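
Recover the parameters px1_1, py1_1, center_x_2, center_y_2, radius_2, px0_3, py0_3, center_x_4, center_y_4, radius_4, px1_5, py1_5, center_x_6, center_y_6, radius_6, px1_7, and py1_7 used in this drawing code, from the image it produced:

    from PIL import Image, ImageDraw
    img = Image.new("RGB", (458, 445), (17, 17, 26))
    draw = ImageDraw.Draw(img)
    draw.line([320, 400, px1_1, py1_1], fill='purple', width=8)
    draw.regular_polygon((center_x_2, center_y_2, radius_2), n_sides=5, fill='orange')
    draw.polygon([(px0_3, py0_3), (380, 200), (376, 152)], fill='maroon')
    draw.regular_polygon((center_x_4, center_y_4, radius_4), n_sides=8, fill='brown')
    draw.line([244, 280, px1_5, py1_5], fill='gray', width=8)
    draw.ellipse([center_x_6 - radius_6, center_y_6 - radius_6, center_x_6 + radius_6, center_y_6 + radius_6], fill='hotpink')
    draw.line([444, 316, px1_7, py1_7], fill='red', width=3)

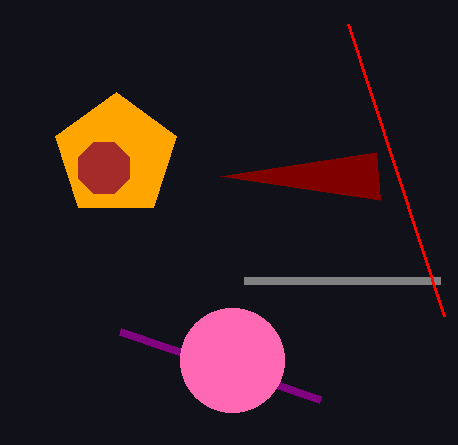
px1_1 = 120
py1_1 = 332
center_x_2 = 116
center_y_2 = 156
radius_2 = 64
px0_3 = 220
py0_3 = 176
center_x_4 = 104
center_y_4 = 168
radius_4 = 28
px1_5 = 440
py1_5 = 280
center_x_6 = 232
center_y_6 = 360
radius_6 = 52
px1_7 = 348
py1_7 = 24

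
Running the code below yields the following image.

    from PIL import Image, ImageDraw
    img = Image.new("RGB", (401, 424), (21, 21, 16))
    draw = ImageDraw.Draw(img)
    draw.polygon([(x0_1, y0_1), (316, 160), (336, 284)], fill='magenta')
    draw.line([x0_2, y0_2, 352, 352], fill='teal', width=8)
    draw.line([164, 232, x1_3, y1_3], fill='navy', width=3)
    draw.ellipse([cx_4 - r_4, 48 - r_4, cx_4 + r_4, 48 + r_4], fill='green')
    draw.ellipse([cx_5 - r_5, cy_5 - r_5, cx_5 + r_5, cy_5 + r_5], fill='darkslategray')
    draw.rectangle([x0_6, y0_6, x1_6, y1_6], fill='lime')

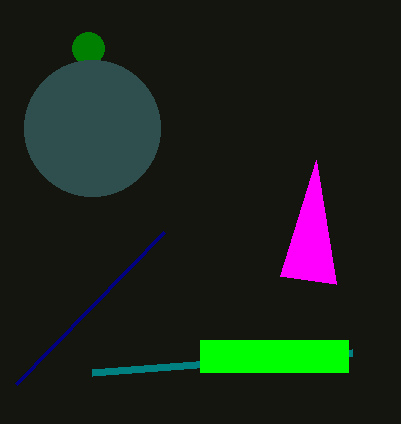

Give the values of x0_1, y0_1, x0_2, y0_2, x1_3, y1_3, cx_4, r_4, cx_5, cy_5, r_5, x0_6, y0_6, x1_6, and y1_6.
x0_1 = 280; y0_1 = 276; x0_2 = 92; y0_2 = 372; x1_3 = 16; y1_3 = 384; cx_4 = 88; r_4 = 16; cx_5 = 92; cy_5 = 128; r_5 = 68; x0_6 = 200; y0_6 = 340; x1_6 = 348; y1_6 = 372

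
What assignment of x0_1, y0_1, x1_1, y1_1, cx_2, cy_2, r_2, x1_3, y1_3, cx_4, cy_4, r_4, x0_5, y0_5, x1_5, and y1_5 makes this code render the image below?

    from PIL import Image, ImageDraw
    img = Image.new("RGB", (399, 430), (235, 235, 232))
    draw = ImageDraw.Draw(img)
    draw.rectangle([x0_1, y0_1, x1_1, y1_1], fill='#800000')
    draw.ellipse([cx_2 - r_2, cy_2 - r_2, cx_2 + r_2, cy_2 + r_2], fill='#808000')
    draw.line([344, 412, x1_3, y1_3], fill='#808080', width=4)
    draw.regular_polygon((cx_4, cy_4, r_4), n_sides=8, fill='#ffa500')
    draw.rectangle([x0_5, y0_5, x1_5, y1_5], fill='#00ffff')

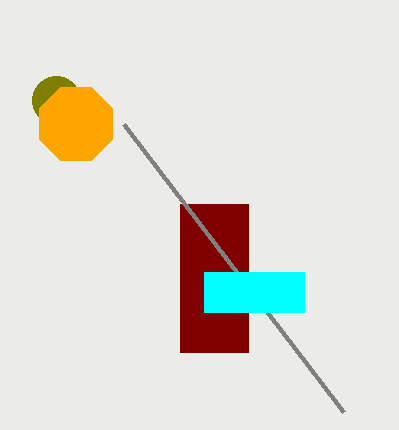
x0_1 = 180
y0_1 = 204
x1_1 = 248
y1_1 = 352
cx_2 = 56
cy_2 = 100
r_2 = 24
x1_3 = 124
y1_3 = 124
cx_4 = 76
cy_4 = 124
r_4 = 40
x0_5 = 204
y0_5 = 272
x1_5 = 304
y1_5 = 312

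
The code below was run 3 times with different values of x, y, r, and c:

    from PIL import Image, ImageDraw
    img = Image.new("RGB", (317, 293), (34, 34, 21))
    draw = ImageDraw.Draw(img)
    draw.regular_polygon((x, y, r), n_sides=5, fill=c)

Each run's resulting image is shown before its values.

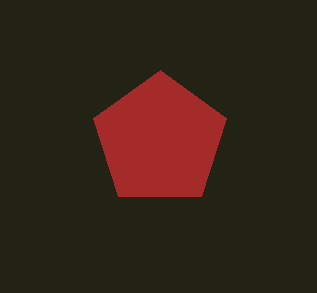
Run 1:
x = 160, y = 140, r = 70, c = 'brown'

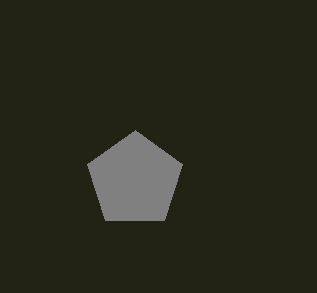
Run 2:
x = 135, y = 180, r = 50, c = 'gray'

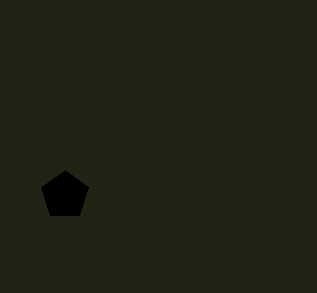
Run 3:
x = 65
y = 195
r = 25
c = 'black'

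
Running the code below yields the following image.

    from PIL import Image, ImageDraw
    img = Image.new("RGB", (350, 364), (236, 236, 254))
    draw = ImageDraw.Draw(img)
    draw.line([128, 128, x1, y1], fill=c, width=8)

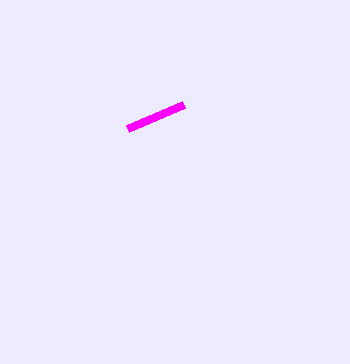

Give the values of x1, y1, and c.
x1 = 184, y1 = 104, c = 'magenta'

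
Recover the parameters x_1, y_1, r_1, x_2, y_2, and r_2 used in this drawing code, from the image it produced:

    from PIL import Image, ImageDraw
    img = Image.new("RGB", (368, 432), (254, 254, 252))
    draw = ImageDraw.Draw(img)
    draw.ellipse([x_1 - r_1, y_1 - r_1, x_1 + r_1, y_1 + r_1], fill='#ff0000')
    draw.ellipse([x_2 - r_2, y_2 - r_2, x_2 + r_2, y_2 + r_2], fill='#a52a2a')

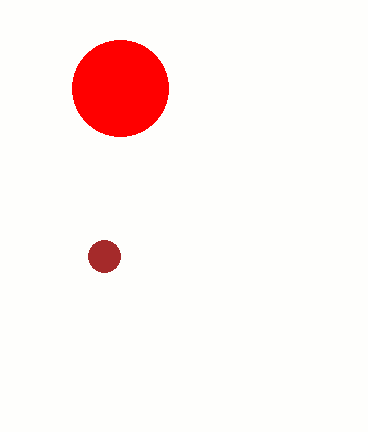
x_1 = 120
y_1 = 88
r_1 = 48
x_2 = 104
y_2 = 256
r_2 = 16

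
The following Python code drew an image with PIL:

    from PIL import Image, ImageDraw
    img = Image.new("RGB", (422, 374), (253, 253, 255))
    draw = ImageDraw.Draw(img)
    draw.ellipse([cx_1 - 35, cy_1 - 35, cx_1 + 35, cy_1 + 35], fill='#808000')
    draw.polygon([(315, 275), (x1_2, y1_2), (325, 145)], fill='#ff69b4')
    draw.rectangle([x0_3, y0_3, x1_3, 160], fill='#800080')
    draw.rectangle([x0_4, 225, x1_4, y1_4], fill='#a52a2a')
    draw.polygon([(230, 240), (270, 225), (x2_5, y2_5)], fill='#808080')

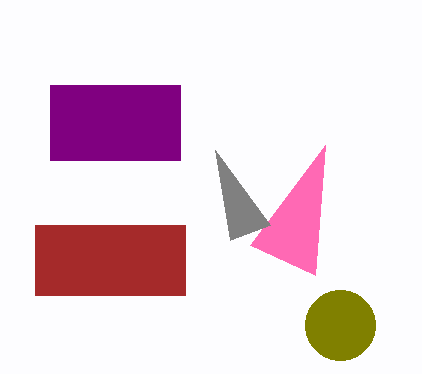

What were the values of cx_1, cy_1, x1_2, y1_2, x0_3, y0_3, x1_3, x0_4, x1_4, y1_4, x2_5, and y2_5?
cx_1 = 340, cy_1 = 325, x1_2 = 250, y1_2 = 245, x0_3 = 50, y0_3 = 85, x1_3 = 180, x0_4 = 35, x1_4 = 185, y1_4 = 295, x2_5 = 215, y2_5 = 150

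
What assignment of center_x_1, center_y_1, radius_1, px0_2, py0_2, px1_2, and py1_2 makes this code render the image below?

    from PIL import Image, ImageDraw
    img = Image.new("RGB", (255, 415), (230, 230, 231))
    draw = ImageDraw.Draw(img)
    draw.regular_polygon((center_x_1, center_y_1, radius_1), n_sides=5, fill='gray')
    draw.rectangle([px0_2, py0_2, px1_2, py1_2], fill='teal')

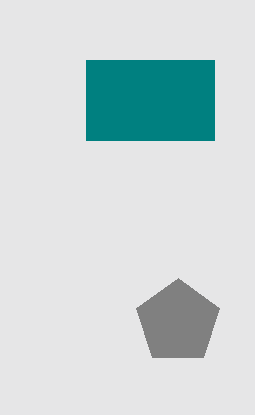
center_x_1 = 178
center_y_1 = 322
radius_1 = 44
px0_2 = 86
py0_2 = 60
px1_2 = 214
py1_2 = 140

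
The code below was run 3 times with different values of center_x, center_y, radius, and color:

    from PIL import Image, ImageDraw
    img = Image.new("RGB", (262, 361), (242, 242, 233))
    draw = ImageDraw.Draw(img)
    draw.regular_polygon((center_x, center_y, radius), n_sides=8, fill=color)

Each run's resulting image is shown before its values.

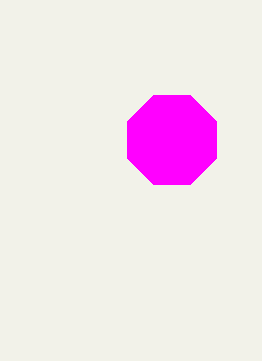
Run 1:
center_x = 172; center_y = 140; radius = 48; color = 'magenta'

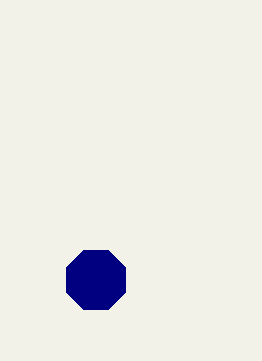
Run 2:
center_x = 96, center_y = 280, radius = 32, color = 'navy'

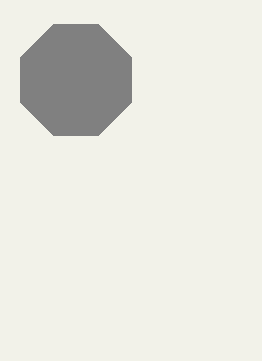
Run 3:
center_x = 76; center_y = 80; radius = 60; color = 'gray'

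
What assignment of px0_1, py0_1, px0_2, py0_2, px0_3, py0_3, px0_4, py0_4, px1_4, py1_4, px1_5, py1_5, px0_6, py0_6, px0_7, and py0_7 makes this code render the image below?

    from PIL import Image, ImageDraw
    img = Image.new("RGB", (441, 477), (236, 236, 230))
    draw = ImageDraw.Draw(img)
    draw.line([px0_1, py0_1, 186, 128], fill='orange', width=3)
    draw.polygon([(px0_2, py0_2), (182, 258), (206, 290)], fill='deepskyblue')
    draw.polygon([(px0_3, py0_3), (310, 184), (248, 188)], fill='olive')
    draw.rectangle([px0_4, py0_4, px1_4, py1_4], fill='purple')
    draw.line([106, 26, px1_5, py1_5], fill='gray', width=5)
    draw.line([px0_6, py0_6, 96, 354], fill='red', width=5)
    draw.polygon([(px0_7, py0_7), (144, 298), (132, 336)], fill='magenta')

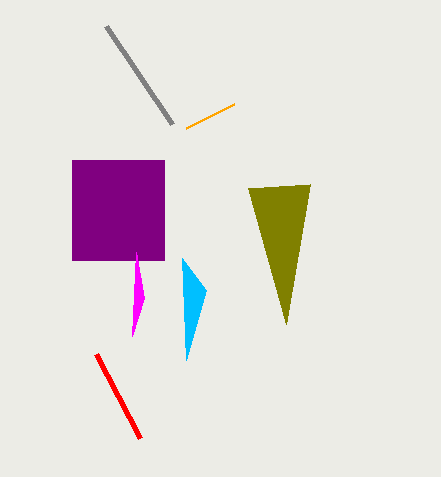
px0_1 = 234
py0_1 = 104
px0_2 = 186
py0_2 = 360
px0_3 = 286
py0_3 = 324
px0_4 = 72
py0_4 = 160
px1_4 = 164
py1_4 = 260
px1_5 = 172
py1_5 = 124
px0_6 = 140
py0_6 = 438
px0_7 = 136
py0_7 = 252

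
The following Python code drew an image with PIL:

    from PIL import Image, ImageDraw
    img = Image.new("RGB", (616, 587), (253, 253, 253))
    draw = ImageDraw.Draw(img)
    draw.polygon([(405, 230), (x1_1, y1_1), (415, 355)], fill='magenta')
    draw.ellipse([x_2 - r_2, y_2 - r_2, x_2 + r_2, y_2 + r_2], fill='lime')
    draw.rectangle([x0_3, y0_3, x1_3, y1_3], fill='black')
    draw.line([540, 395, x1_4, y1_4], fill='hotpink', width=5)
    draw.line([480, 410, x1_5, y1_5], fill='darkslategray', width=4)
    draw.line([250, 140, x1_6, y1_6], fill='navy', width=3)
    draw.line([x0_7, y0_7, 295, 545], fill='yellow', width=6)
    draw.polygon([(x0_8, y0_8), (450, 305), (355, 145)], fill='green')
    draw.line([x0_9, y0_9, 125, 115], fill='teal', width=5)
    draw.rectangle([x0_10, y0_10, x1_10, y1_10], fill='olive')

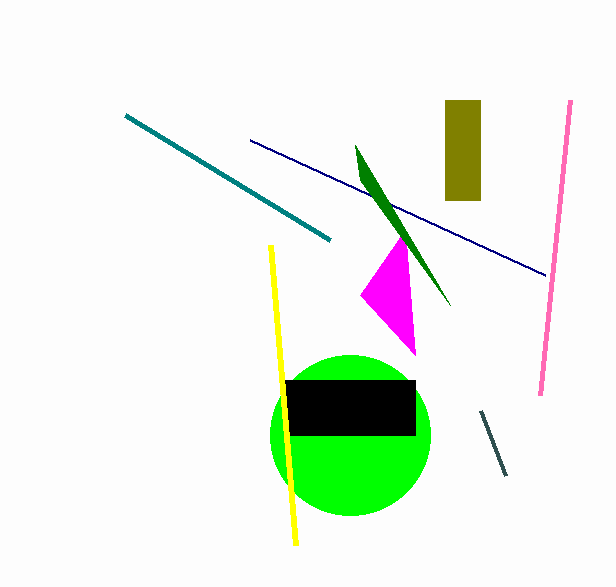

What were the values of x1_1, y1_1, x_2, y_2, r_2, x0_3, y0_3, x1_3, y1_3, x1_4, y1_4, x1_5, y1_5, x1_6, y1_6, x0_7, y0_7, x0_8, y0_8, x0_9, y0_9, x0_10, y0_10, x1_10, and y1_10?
x1_1 = 360
y1_1 = 295
x_2 = 350
y_2 = 435
r_2 = 80
x0_3 = 285
y0_3 = 380
x1_3 = 415
y1_3 = 435
x1_4 = 570
y1_4 = 100
x1_5 = 505
y1_5 = 475
x1_6 = 545
y1_6 = 275
x0_7 = 270
y0_7 = 245
x0_8 = 360
y0_8 = 180
x0_9 = 330
y0_9 = 240
x0_10 = 445
y0_10 = 100
x1_10 = 480
y1_10 = 200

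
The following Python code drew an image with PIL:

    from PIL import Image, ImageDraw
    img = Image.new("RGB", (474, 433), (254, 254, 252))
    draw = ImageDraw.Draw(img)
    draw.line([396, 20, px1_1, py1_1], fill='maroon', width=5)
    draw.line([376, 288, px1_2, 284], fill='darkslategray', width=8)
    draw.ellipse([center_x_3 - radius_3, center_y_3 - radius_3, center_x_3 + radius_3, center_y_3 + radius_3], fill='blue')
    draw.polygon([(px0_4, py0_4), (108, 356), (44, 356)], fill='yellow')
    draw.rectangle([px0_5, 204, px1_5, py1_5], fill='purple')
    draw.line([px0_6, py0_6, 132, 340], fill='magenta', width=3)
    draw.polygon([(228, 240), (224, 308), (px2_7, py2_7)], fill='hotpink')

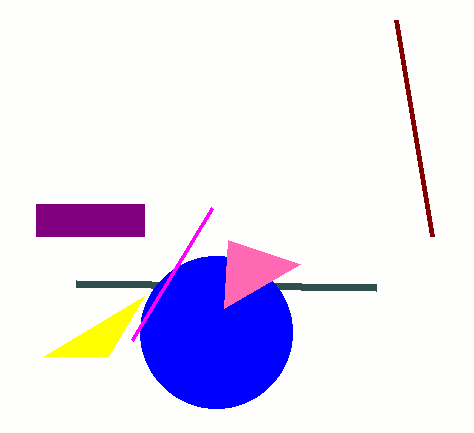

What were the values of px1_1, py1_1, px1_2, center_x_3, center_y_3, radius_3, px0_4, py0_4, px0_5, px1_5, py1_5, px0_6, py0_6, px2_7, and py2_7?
px1_1 = 432; py1_1 = 236; px1_2 = 76; center_x_3 = 216; center_y_3 = 332; radius_3 = 76; px0_4 = 144; py0_4 = 296; px0_5 = 36; px1_5 = 144; py1_5 = 236; px0_6 = 212; py0_6 = 208; px2_7 = 300; py2_7 = 264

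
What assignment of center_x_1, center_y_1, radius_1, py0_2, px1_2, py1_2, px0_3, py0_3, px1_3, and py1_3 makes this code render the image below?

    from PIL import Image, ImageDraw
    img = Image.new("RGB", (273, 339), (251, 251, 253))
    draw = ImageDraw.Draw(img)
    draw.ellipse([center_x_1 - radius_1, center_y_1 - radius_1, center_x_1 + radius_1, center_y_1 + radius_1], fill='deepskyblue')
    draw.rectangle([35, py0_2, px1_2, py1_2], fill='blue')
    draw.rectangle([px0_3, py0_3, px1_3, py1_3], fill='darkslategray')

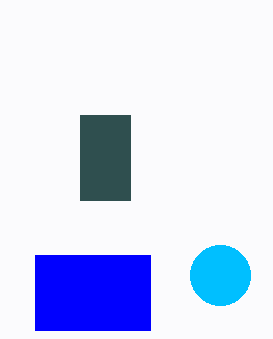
center_x_1 = 220
center_y_1 = 275
radius_1 = 30
py0_2 = 255
px1_2 = 150
py1_2 = 330
px0_3 = 80
py0_3 = 115
px1_3 = 130
py1_3 = 200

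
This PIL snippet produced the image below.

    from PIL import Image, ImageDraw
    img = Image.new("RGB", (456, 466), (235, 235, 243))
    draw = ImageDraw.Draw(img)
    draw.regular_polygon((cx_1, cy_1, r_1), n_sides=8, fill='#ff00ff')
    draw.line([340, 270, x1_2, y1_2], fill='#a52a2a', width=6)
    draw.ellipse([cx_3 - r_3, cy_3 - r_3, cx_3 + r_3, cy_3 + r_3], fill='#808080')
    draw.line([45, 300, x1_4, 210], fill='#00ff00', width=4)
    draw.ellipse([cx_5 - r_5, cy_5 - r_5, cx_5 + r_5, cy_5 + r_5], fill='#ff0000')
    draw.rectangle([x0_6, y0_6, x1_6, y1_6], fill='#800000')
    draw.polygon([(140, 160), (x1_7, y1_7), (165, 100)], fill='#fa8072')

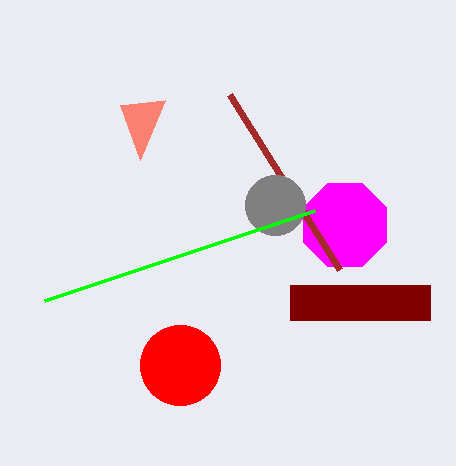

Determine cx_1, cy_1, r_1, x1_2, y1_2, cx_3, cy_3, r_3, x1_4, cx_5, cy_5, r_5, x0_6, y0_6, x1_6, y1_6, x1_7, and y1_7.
cx_1 = 345, cy_1 = 225, r_1 = 45, x1_2 = 230, y1_2 = 95, cx_3 = 275, cy_3 = 205, r_3 = 30, x1_4 = 315, cx_5 = 180, cy_5 = 365, r_5 = 40, x0_6 = 290, y0_6 = 285, x1_6 = 430, y1_6 = 320, x1_7 = 120, y1_7 = 105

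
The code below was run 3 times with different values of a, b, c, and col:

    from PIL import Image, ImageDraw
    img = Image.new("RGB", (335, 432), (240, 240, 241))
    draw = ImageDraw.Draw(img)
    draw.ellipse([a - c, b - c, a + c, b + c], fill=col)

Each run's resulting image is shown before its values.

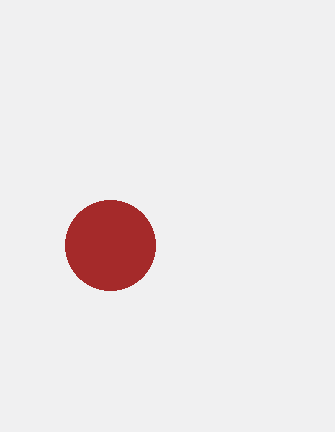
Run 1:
a = 110, b = 245, c = 45, col = 'brown'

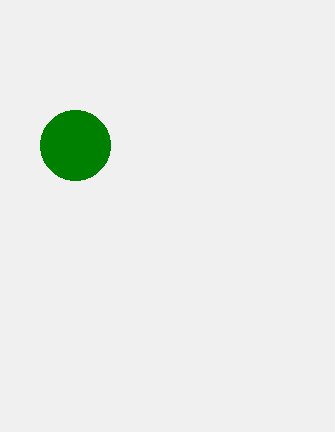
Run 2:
a = 75
b = 145
c = 35
col = 'green'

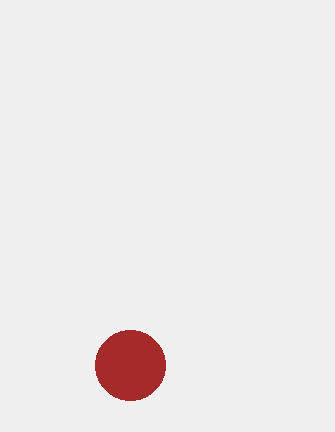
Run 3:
a = 130, b = 365, c = 35, col = 'brown'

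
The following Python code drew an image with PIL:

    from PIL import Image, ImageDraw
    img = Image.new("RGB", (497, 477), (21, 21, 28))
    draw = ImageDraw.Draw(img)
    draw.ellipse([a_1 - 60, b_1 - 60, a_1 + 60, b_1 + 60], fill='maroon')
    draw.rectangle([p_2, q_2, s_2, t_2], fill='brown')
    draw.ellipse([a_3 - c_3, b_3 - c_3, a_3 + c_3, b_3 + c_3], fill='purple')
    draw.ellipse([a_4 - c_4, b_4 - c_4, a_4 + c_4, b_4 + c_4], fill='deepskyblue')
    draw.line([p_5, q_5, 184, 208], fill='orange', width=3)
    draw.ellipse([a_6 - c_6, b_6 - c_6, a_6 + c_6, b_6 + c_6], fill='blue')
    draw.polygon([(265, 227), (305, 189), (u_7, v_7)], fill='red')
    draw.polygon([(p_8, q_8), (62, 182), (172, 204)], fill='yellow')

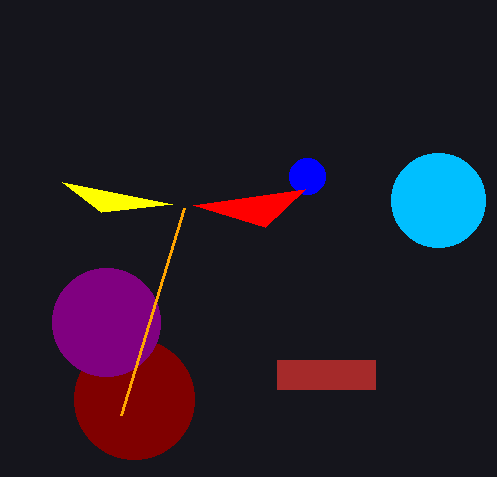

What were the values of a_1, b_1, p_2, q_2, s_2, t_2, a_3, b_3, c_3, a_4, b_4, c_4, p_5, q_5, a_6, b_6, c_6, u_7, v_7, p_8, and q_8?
a_1 = 134; b_1 = 399; p_2 = 277; q_2 = 360; s_2 = 375; t_2 = 389; a_3 = 106; b_3 = 322; c_3 = 54; a_4 = 438; b_4 = 200; c_4 = 47; p_5 = 121; q_5 = 415; a_6 = 307; b_6 = 176; c_6 = 18; u_7 = 193; v_7 = 205; p_8 = 101; q_8 = 212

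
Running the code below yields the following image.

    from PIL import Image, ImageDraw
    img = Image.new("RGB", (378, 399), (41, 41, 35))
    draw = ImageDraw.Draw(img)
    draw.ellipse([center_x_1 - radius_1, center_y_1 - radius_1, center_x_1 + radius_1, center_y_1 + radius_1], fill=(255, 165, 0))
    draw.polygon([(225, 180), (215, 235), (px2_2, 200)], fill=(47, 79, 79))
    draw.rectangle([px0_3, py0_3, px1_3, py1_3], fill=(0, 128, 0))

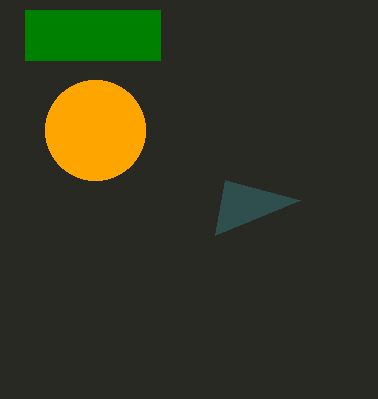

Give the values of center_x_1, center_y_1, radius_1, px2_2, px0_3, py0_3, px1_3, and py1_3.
center_x_1 = 95, center_y_1 = 130, radius_1 = 50, px2_2 = 300, px0_3 = 25, py0_3 = 10, px1_3 = 160, py1_3 = 60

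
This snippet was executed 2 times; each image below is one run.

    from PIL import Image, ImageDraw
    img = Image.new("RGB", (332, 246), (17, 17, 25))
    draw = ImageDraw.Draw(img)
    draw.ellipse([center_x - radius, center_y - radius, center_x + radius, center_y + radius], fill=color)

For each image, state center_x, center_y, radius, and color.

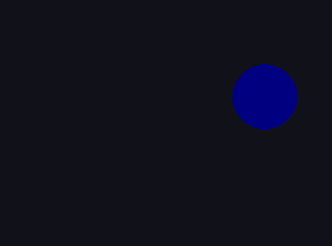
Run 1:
center_x = 264, center_y = 96, radius = 32, color = 'navy'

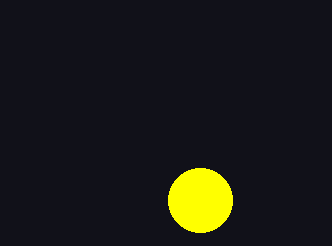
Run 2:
center_x = 200, center_y = 200, radius = 32, color = 'yellow'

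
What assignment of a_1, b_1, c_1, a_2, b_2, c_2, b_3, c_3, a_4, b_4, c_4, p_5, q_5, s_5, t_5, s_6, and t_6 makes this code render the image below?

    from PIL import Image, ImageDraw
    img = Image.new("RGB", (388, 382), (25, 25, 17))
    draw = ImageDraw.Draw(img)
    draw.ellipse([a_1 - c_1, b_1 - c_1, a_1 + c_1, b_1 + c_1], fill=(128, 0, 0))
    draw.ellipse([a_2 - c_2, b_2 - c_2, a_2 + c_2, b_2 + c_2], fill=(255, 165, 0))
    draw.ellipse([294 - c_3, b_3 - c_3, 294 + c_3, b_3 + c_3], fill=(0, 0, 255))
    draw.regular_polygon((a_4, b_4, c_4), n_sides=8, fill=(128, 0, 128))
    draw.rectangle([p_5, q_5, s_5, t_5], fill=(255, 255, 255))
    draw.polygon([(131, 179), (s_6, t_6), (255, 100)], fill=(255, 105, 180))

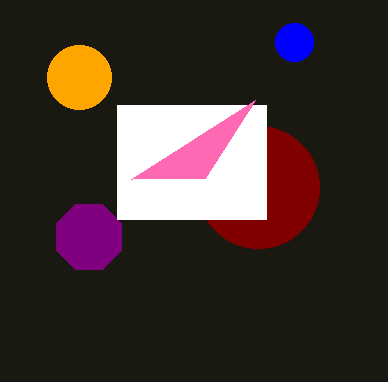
a_1 = 258, b_1 = 187, c_1 = 61, a_2 = 79, b_2 = 77, c_2 = 32, b_3 = 42, c_3 = 19, a_4 = 89, b_4 = 237, c_4 = 35, p_5 = 117, q_5 = 105, s_5 = 266, t_5 = 219, s_6 = 205, t_6 = 178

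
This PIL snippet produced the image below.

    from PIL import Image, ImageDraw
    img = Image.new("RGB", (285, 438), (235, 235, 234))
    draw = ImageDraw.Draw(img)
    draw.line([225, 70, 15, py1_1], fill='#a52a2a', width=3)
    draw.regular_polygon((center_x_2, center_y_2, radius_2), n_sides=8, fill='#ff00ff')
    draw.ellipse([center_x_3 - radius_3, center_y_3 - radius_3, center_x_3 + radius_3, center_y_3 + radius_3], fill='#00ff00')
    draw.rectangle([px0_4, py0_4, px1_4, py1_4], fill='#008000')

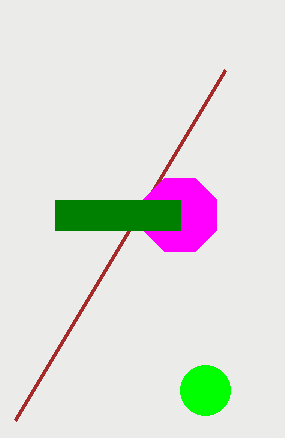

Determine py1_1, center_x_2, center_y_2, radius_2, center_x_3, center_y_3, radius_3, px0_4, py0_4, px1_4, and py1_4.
py1_1 = 420
center_x_2 = 180
center_y_2 = 215
radius_2 = 40
center_x_3 = 205
center_y_3 = 390
radius_3 = 25
px0_4 = 55
py0_4 = 200
px1_4 = 180
py1_4 = 230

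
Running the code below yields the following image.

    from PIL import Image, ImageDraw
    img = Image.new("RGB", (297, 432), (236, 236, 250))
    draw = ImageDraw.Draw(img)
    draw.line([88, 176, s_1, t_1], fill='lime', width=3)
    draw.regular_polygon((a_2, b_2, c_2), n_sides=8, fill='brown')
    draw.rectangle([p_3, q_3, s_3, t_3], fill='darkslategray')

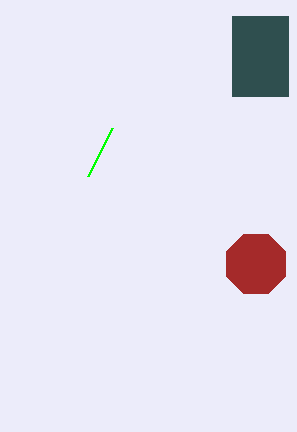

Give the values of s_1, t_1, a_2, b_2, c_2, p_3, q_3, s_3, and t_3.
s_1 = 112; t_1 = 128; a_2 = 256; b_2 = 264; c_2 = 32; p_3 = 232; q_3 = 16; s_3 = 288; t_3 = 96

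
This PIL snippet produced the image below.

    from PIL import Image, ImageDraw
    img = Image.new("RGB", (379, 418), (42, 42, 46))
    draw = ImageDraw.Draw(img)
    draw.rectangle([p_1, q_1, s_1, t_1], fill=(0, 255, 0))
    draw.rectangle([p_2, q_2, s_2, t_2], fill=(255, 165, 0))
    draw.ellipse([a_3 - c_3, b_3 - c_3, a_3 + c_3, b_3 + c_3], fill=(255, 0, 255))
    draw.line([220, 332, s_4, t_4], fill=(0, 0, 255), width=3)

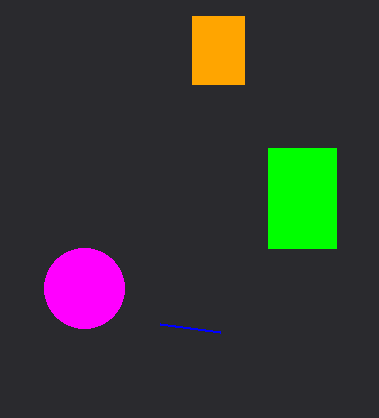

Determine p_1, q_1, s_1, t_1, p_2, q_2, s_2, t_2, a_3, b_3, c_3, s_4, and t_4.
p_1 = 268, q_1 = 148, s_1 = 336, t_1 = 248, p_2 = 192, q_2 = 16, s_2 = 244, t_2 = 84, a_3 = 84, b_3 = 288, c_3 = 40, s_4 = 160, t_4 = 324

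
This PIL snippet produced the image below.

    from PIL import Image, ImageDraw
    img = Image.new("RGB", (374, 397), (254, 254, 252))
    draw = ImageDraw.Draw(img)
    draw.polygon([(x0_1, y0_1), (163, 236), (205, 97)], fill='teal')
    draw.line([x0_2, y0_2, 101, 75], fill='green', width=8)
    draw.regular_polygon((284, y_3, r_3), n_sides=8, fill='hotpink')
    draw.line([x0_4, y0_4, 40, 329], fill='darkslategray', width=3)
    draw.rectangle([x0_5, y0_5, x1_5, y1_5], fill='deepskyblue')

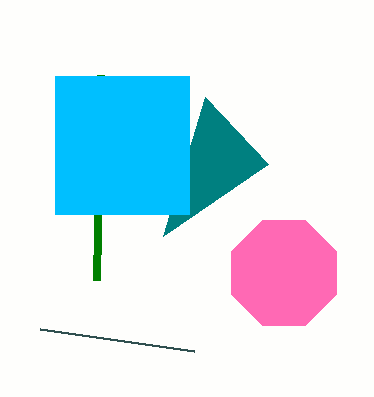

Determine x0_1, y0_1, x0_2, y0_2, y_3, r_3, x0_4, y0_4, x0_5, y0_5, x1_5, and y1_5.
x0_1 = 268
y0_1 = 164
x0_2 = 97
y0_2 = 280
y_3 = 273
r_3 = 57
x0_4 = 194
y0_4 = 351
x0_5 = 55
y0_5 = 76
x1_5 = 189
y1_5 = 214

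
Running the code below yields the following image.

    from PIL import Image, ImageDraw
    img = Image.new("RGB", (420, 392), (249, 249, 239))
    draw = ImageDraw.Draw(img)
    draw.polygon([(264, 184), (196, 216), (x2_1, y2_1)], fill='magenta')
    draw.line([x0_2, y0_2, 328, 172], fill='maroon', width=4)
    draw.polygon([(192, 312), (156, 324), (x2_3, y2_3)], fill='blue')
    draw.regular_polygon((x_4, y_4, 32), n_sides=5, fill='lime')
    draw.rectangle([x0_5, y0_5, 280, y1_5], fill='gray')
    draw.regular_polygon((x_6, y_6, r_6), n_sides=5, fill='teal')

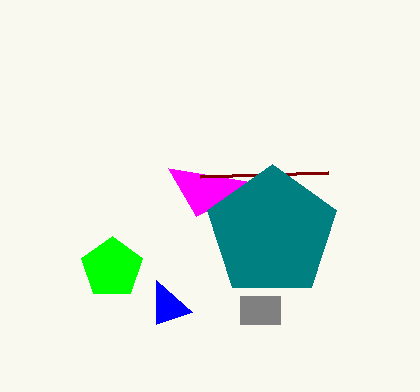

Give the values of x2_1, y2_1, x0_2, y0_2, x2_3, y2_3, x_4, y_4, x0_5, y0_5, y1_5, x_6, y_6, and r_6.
x2_1 = 168, y2_1 = 168, x0_2 = 200, y0_2 = 176, x2_3 = 156, y2_3 = 280, x_4 = 112, y_4 = 268, x0_5 = 240, y0_5 = 296, y1_5 = 324, x_6 = 272, y_6 = 232, r_6 = 68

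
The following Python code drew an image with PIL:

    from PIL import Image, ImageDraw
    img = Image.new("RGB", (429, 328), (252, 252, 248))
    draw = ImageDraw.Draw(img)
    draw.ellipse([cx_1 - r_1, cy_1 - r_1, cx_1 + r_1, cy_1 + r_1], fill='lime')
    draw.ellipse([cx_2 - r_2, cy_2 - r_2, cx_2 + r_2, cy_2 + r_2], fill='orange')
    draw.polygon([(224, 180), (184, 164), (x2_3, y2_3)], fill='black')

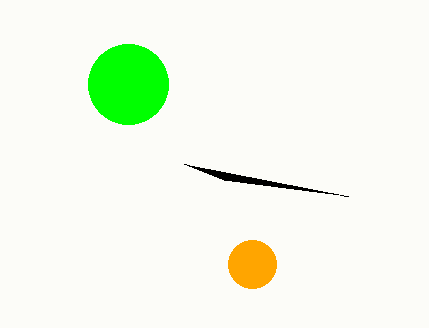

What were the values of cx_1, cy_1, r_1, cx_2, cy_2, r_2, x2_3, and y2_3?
cx_1 = 128
cy_1 = 84
r_1 = 40
cx_2 = 252
cy_2 = 264
r_2 = 24
x2_3 = 348
y2_3 = 196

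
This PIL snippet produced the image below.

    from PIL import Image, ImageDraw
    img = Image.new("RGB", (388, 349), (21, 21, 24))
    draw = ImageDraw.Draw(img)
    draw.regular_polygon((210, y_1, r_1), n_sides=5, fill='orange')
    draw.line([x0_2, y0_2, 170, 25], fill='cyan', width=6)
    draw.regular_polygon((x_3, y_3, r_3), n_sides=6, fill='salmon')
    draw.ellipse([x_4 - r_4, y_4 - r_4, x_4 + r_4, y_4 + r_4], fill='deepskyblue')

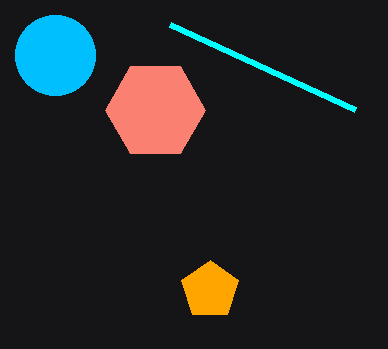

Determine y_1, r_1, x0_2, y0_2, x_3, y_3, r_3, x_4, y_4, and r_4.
y_1 = 290, r_1 = 30, x0_2 = 355, y0_2 = 110, x_3 = 155, y_3 = 110, r_3 = 50, x_4 = 55, y_4 = 55, r_4 = 40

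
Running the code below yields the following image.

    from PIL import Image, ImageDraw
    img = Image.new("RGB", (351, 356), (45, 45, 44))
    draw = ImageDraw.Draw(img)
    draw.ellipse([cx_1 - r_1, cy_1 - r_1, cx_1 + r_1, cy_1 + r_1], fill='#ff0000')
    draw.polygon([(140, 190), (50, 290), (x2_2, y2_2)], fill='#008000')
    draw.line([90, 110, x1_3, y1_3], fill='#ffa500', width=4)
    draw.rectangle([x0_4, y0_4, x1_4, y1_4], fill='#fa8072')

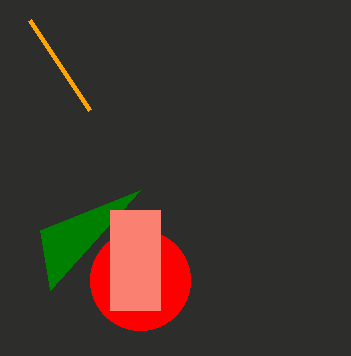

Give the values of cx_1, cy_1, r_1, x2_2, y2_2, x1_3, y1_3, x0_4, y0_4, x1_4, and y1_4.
cx_1 = 140, cy_1 = 280, r_1 = 50, x2_2 = 40, y2_2 = 230, x1_3 = 30, y1_3 = 20, x0_4 = 110, y0_4 = 210, x1_4 = 160, y1_4 = 310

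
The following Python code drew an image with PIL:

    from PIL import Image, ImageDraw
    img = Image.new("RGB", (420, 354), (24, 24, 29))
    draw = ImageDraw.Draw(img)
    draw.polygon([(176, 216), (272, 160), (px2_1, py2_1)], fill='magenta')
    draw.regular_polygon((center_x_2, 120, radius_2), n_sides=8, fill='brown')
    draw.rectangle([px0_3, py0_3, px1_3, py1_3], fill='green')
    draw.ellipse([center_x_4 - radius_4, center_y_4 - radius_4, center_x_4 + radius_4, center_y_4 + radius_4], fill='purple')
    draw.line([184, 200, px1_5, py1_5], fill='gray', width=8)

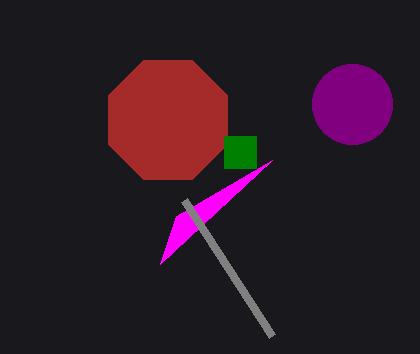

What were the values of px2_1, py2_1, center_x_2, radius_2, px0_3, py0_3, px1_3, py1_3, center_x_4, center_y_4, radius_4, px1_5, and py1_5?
px2_1 = 160
py2_1 = 264
center_x_2 = 168
radius_2 = 64
px0_3 = 224
py0_3 = 136
px1_3 = 256
py1_3 = 168
center_x_4 = 352
center_y_4 = 104
radius_4 = 40
px1_5 = 272
py1_5 = 336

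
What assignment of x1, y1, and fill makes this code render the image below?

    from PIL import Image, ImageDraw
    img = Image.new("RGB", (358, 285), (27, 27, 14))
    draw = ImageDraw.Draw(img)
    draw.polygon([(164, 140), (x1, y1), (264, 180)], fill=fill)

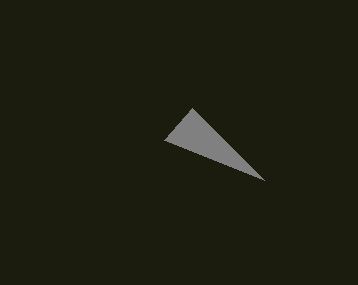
x1 = 192
y1 = 108
fill = 'gray'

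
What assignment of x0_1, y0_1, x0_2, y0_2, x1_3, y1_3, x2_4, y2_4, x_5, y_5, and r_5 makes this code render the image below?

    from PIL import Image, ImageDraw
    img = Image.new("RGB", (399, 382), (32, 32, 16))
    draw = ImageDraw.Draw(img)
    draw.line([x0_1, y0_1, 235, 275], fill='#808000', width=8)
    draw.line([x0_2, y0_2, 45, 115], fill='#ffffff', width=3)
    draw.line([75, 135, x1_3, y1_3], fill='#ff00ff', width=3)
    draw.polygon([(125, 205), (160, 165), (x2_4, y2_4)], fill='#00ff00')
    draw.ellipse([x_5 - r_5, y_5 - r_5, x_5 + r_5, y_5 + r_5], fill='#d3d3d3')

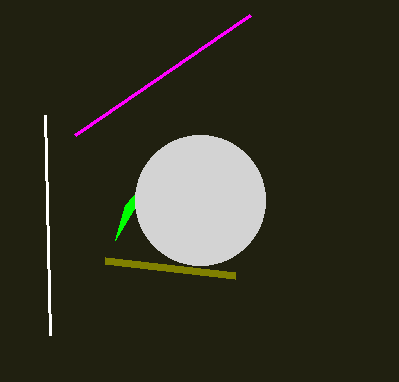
x0_1 = 105, y0_1 = 260, x0_2 = 50, y0_2 = 335, x1_3 = 250, y1_3 = 15, x2_4 = 115, y2_4 = 240, x_5 = 200, y_5 = 200, r_5 = 65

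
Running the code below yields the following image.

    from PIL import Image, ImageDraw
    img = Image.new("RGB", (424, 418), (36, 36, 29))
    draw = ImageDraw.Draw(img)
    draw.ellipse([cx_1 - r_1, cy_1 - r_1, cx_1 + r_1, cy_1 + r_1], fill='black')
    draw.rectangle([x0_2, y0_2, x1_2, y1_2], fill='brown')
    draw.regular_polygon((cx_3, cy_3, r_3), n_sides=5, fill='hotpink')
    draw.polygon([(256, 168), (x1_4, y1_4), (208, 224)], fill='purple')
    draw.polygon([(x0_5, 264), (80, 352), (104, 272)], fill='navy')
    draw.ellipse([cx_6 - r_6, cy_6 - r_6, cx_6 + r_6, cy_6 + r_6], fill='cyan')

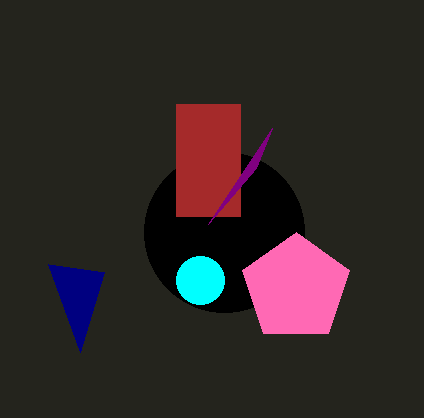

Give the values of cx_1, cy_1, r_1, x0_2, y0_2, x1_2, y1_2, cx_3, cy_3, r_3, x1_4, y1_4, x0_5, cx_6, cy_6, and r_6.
cx_1 = 224, cy_1 = 232, r_1 = 80, x0_2 = 176, y0_2 = 104, x1_2 = 240, y1_2 = 216, cx_3 = 296, cy_3 = 288, r_3 = 56, x1_4 = 272, y1_4 = 128, x0_5 = 48, cx_6 = 200, cy_6 = 280, r_6 = 24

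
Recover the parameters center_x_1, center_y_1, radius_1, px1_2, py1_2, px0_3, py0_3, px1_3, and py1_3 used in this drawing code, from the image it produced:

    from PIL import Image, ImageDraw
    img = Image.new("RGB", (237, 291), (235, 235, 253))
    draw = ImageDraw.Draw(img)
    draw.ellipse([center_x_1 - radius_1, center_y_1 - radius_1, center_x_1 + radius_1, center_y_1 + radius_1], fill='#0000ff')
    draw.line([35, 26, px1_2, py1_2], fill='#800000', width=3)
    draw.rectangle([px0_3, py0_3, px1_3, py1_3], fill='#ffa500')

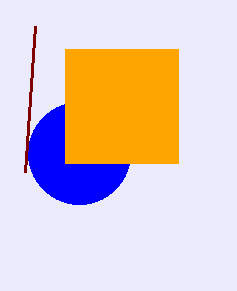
center_x_1 = 79, center_y_1 = 153, radius_1 = 51, px1_2 = 25, py1_2 = 172, px0_3 = 65, py0_3 = 49, px1_3 = 178, py1_3 = 163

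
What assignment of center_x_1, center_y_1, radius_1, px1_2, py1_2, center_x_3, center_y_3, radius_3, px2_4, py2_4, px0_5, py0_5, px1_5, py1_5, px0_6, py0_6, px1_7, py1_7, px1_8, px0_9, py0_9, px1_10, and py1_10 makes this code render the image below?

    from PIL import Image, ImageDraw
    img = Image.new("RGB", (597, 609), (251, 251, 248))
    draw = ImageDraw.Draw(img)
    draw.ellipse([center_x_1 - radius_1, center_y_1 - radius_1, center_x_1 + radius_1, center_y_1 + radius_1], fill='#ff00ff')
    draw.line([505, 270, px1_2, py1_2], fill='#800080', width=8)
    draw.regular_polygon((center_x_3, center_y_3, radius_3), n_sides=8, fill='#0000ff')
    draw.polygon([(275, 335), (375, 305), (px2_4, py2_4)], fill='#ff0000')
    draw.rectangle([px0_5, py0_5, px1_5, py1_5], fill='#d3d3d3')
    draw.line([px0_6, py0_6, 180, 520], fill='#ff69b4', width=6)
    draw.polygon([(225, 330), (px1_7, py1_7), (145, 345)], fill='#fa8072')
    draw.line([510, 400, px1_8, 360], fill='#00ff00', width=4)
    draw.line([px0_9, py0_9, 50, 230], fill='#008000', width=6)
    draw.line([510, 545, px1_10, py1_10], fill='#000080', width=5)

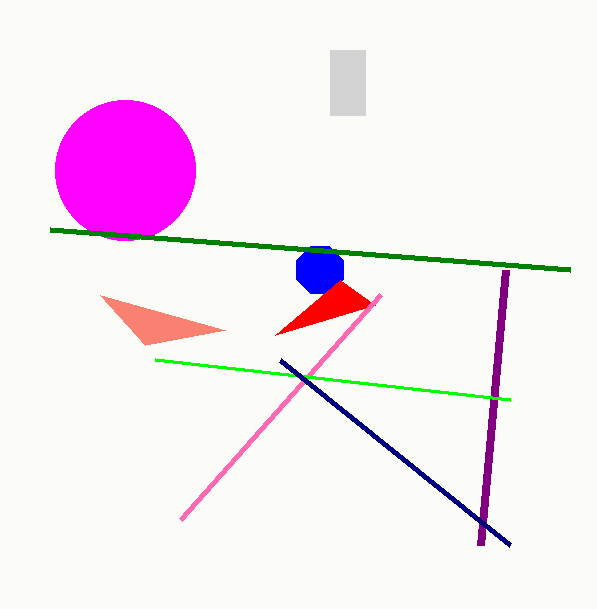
center_x_1 = 125, center_y_1 = 170, radius_1 = 70, px1_2 = 480, py1_2 = 545, center_x_3 = 320, center_y_3 = 270, radius_3 = 25, px2_4 = 340, py2_4 = 280, px0_5 = 330, py0_5 = 50, px1_5 = 365, py1_5 = 115, px0_6 = 380, py0_6 = 295, px1_7 = 100, py1_7 = 295, px1_8 = 155, px0_9 = 570, py0_9 = 270, px1_10 = 280, py1_10 = 360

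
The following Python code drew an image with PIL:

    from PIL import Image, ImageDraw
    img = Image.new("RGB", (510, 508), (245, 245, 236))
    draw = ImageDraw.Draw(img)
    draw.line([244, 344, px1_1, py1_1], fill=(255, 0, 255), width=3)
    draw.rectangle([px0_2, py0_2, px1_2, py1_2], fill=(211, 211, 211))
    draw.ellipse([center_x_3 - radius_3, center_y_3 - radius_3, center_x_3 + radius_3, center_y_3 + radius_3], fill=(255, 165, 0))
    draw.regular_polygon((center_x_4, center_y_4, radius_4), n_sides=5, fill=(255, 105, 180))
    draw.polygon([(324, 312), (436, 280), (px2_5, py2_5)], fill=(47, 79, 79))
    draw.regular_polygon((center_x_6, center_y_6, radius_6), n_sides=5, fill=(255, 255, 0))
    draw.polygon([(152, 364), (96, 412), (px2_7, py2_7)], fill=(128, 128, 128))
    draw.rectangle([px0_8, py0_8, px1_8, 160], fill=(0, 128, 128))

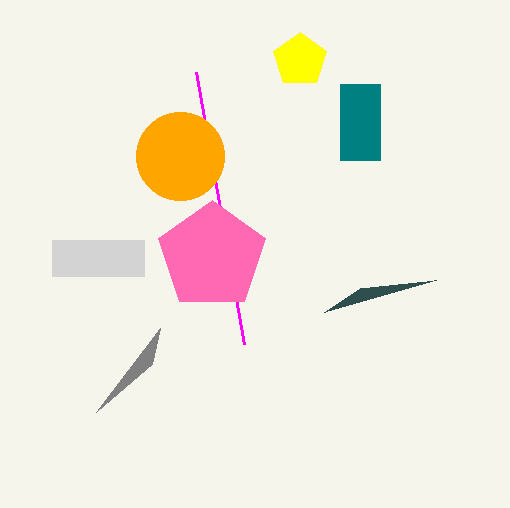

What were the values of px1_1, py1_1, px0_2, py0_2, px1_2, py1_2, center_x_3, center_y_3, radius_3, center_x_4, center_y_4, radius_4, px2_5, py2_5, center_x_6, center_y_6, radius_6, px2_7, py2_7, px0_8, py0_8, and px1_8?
px1_1 = 196, py1_1 = 72, px0_2 = 52, py0_2 = 240, px1_2 = 144, py1_2 = 276, center_x_3 = 180, center_y_3 = 156, radius_3 = 44, center_x_4 = 212, center_y_4 = 256, radius_4 = 56, px2_5 = 360, py2_5 = 288, center_x_6 = 300, center_y_6 = 60, radius_6 = 28, px2_7 = 160, py2_7 = 328, px0_8 = 340, py0_8 = 84, px1_8 = 380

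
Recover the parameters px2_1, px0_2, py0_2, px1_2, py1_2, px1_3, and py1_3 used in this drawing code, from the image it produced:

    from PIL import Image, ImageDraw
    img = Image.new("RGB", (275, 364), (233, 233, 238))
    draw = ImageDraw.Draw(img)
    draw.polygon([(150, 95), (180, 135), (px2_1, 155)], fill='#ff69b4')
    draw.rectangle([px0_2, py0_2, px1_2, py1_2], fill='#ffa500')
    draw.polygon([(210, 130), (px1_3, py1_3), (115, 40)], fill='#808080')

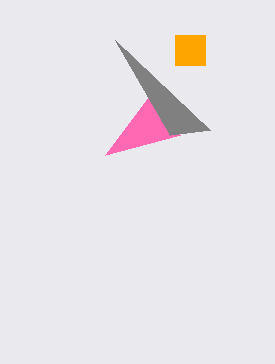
px2_1 = 105
px0_2 = 175
py0_2 = 35
px1_2 = 205
py1_2 = 65
px1_3 = 170
py1_3 = 135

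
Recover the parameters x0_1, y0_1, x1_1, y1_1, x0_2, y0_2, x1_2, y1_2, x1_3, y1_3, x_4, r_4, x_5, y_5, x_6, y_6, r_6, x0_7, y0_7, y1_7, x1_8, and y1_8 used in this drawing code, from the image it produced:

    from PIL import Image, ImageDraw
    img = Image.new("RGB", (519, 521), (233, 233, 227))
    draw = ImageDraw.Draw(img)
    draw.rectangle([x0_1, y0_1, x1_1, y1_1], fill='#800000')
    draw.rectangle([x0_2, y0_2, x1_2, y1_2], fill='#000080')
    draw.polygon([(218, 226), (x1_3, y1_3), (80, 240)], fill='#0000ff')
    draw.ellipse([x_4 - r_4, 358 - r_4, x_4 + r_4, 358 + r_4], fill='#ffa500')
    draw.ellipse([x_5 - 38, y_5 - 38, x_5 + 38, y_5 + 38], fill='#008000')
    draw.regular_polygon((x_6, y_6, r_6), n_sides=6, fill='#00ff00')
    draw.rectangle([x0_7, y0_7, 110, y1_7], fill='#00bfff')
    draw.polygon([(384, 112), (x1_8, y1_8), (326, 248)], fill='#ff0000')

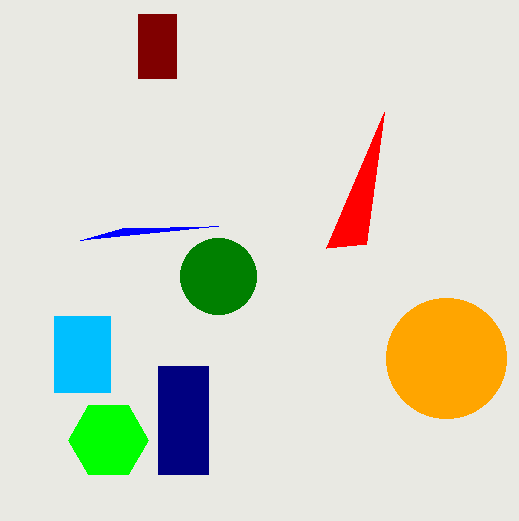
x0_1 = 138, y0_1 = 14, x1_1 = 176, y1_1 = 78, x0_2 = 158, y0_2 = 366, x1_2 = 208, y1_2 = 474, x1_3 = 122, y1_3 = 228, x_4 = 446, r_4 = 60, x_5 = 218, y_5 = 276, x_6 = 108, y_6 = 440, r_6 = 40, x0_7 = 54, y0_7 = 316, y1_7 = 392, x1_8 = 366, y1_8 = 244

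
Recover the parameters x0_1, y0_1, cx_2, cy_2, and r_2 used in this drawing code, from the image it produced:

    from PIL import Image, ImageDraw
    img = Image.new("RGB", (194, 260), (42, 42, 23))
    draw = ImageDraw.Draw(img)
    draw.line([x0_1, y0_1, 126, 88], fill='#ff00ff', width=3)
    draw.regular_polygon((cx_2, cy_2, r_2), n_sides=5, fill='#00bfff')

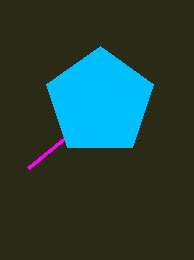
x0_1 = 28
y0_1 = 168
cx_2 = 100
cy_2 = 102
r_2 = 56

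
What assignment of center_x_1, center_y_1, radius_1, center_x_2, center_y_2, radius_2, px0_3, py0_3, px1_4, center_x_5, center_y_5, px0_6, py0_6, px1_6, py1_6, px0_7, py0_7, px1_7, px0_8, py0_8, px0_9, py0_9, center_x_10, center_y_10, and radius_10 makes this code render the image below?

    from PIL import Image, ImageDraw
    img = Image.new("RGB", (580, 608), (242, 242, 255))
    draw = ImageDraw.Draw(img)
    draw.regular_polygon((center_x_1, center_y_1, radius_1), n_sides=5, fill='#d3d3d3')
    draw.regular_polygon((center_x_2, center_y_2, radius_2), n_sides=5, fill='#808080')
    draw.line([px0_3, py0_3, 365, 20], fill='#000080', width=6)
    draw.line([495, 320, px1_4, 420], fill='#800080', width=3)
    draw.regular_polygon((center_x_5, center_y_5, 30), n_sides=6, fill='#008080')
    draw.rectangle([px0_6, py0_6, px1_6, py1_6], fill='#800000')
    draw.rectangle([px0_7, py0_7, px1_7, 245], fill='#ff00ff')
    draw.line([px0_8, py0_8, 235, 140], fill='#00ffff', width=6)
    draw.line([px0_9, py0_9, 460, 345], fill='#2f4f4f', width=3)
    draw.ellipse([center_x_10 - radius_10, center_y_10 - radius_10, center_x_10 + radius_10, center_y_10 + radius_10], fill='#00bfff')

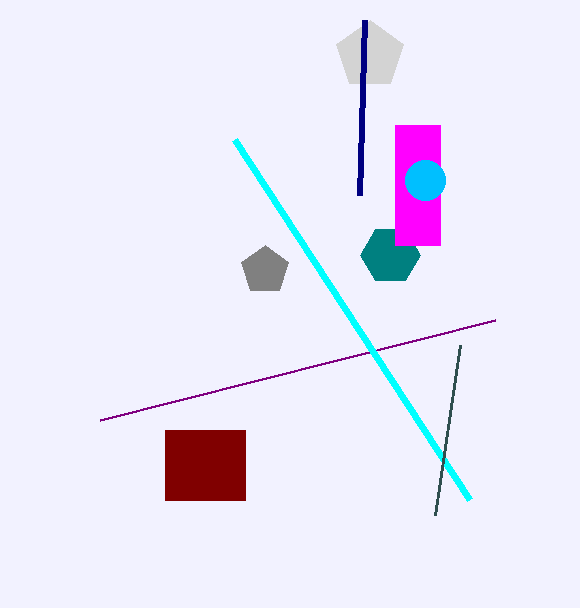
center_x_1 = 370, center_y_1 = 55, radius_1 = 35, center_x_2 = 265, center_y_2 = 270, radius_2 = 25, px0_3 = 360, py0_3 = 195, px1_4 = 100, center_x_5 = 390, center_y_5 = 255, px0_6 = 165, py0_6 = 430, px1_6 = 245, py1_6 = 500, px0_7 = 395, py0_7 = 125, px1_7 = 440, px0_8 = 470, py0_8 = 500, px0_9 = 435, py0_9 = 515, center_x_10 = 425, center_y_10 = 180, radius_10 = 20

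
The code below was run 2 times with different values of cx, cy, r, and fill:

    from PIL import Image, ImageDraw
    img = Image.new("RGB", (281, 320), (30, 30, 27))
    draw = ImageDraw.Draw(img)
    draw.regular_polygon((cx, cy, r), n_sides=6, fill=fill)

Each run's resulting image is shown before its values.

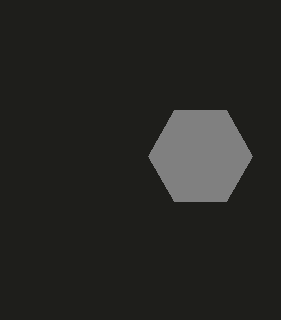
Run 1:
cx = 200
cy = 156
r = 52
fill = 'gray'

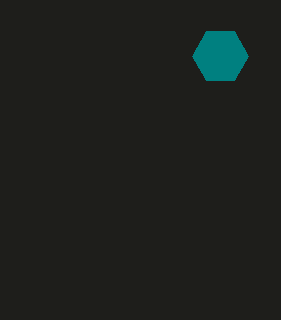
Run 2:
cx = 220
cy = 56
r = 28
fill = 'teal'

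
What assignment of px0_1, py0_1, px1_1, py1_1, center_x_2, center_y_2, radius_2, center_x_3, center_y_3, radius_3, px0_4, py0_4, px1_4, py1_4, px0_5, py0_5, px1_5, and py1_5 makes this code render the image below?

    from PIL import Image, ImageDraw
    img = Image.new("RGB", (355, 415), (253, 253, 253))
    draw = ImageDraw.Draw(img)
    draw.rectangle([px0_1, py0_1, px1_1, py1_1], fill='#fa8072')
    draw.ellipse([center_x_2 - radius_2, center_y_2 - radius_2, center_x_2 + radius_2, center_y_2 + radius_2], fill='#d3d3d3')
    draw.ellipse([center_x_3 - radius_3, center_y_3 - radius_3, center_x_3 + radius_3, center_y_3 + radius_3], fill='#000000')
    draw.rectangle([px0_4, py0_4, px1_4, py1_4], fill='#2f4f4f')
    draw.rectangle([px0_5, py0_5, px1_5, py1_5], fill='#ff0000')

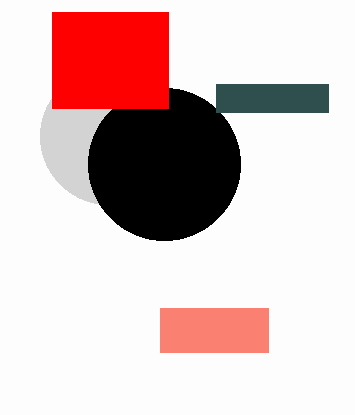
px0_1 = 160, py0_1 = 308, px1_1 = 268, py1_1 = 352, center_x_2 = 108, center_y_2 = 136, radius_2 = 68, center_x_3 = 164, center_y_3 = 164, radius_3 = 76, px0_4 = 216, py0_4 = 84, px1_4 = 328, py1_4 = 112, px0_5 = 52, py0_5 = 12, px1_5 = 168, py1_5 = 108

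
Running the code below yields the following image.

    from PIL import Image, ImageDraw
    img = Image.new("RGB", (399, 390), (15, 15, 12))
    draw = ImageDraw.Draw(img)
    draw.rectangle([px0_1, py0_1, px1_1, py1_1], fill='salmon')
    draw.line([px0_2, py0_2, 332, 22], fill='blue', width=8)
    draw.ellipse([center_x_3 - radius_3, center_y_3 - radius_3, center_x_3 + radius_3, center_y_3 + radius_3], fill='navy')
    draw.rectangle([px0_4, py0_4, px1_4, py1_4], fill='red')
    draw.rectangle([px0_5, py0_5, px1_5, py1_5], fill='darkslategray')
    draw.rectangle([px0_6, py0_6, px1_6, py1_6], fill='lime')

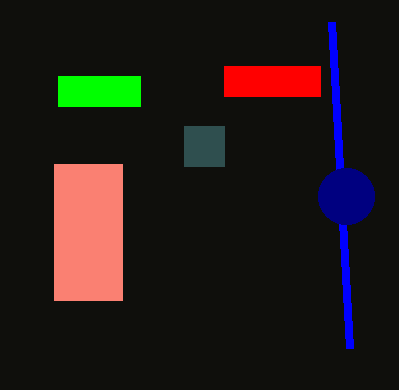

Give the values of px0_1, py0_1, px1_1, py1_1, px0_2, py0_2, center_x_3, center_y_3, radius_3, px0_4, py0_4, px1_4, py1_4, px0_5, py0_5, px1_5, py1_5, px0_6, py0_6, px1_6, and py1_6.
px0_1 = 54; py0_1 = 164; px1_1 = 122; py1_1 = 300; px0_2 = 350; py0_2 = 348; center_x_3 = 346; center_y_3 = 196; radius_3 = 28; px0_4 = 224; py0_4 = 66; px1_4 = 320; py1_4 = 96; px0_5 = 184; py0_5 = 126; px1_5 = 224; py1_5 = 166; px0_6 = 58; py0_6 = 76; px1_6 = 140; py1_6 = 106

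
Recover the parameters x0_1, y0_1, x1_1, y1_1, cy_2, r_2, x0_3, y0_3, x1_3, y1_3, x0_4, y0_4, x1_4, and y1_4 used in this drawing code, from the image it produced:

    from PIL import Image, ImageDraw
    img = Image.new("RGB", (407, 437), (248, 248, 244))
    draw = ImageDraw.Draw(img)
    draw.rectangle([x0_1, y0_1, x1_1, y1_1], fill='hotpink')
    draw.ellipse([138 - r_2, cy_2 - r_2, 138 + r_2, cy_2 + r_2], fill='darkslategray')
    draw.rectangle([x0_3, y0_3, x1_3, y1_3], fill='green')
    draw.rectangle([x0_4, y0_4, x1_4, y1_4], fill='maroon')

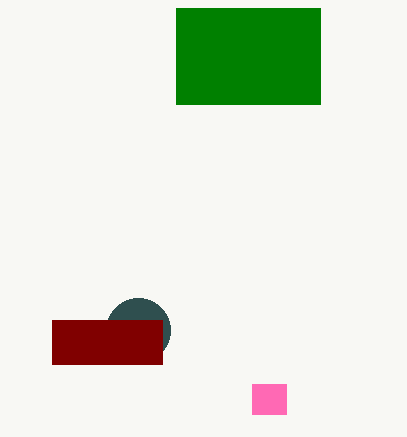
x0_1 = 252, y0_1 = 384, x1_1 = 286, y1_1 = 414, cy_2 = 330, r_2 = 32, x0_3 = 176, y0_3 = 8, x1_3 = 320, y1_3 = 104, x0_4 = 52, y0_4 = 320, x1_4 = 162, y1_4 = 364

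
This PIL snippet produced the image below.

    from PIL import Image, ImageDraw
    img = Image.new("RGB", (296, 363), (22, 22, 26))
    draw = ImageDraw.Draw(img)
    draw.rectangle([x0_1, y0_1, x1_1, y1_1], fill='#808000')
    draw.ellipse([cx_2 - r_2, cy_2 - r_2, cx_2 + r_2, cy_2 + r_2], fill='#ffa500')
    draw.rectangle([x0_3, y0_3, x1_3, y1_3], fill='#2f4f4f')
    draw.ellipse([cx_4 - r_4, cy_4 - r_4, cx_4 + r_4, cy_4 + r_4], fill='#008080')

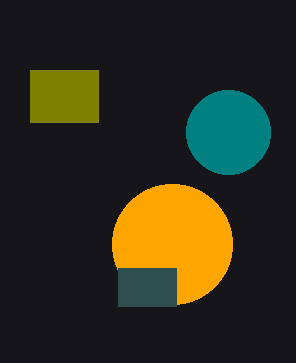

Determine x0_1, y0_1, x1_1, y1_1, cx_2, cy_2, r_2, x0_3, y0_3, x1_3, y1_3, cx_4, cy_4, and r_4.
x0_1 = 30; y0_1 = 70; x1_1 = 98; y1_1 = 122; cx_2 = 172; cy_2 = 244; r_2 = 60; x0_3 = 118; y0_3 = 268; x1_3 = 176; y1_3 = 306; cx_4 = 228; cy_4 = 132; r_4 = 42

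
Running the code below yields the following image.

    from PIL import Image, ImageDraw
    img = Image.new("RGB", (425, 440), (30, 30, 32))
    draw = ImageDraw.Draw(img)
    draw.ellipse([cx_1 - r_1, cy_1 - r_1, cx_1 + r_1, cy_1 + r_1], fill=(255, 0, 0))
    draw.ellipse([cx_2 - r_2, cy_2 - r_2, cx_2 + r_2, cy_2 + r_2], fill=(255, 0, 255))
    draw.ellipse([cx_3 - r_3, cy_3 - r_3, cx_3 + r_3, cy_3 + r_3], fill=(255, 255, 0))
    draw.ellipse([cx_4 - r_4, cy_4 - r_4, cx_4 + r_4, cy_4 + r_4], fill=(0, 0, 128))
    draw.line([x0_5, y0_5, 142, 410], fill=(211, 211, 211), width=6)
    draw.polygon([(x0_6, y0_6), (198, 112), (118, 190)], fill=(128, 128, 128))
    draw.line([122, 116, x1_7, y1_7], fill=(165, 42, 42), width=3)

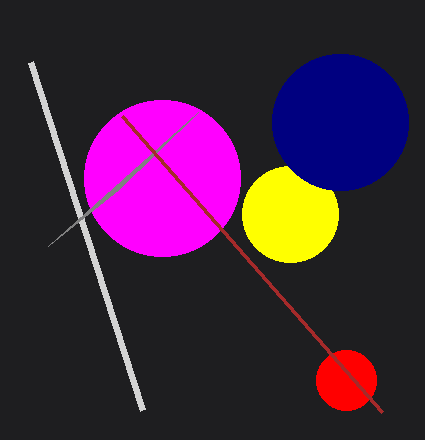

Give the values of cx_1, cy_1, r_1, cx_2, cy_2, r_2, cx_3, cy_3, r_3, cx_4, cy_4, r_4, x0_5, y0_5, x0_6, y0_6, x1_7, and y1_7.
cx_1 = 346, cy_1 = 380, r_1 = 30, cx_2 = 162, cy_2 = 178, r_2 = 78, cx_3 = 290, cy_3 = 214, r_3 = 48, cx_4 = 340, cy_4 = 122, r_4 = 68, x0_5 = 30, y0_5 = 62, x0_6 = 48, y0_6 = 246, x1_7 = 382, y1_7 = 412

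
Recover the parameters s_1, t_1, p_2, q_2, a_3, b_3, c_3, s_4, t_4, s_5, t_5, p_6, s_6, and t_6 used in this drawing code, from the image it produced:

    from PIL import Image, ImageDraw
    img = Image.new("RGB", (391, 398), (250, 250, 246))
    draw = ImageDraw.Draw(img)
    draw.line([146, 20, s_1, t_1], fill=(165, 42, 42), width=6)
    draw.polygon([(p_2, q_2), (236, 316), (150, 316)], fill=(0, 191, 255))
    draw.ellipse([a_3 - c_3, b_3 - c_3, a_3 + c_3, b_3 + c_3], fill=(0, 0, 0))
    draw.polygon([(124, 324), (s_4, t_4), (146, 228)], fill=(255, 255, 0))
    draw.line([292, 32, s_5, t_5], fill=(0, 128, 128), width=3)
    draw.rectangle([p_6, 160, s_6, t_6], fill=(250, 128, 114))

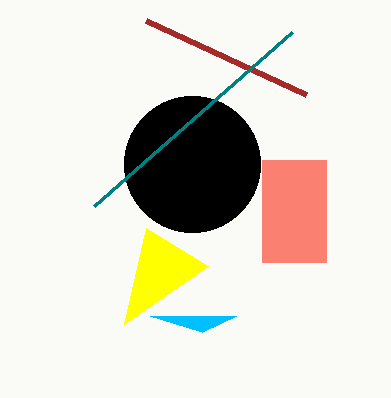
s_1 = 306
t_1 = 94
p_2 = 202
q_2 = 332
a_3 = 192
b_3 = 164
c_3 = 68
s_4 = 208
t_4 = 266
s_5 = 94
t_5 = 206
p_6 = 262
s_6 = 326
t_6 = 262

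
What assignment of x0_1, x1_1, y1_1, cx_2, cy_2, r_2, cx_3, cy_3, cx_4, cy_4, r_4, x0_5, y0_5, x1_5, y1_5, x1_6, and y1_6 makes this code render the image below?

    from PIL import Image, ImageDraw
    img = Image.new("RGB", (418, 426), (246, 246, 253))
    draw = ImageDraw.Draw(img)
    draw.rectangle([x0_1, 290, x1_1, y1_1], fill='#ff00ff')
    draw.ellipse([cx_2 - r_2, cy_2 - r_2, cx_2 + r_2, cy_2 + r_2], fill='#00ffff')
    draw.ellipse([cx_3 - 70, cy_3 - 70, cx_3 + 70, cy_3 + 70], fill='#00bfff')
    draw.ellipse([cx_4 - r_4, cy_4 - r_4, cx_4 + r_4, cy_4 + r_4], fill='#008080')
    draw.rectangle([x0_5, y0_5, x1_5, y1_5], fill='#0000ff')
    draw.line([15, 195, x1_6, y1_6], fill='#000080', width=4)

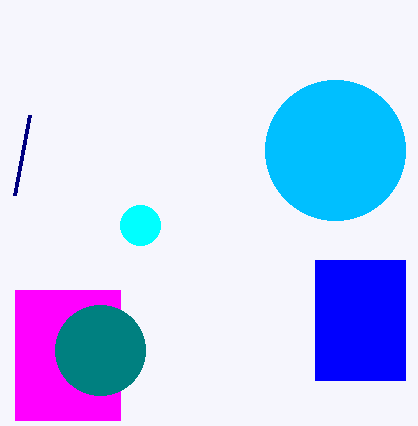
x0_1 = 15, x1_1 = 120, y1_1 = 420, cx_2 = 140, cy_2 = 225, r_2 = 20, cx_3 = 335, cy_3 = 150, cx_4 = 100, cy_4 = 350, r_4 = 45, x0_5 = 315, y0_5 = 260, x1_5 = 405, y1_5 = 380, x1_6 = 30, y1_6 = 115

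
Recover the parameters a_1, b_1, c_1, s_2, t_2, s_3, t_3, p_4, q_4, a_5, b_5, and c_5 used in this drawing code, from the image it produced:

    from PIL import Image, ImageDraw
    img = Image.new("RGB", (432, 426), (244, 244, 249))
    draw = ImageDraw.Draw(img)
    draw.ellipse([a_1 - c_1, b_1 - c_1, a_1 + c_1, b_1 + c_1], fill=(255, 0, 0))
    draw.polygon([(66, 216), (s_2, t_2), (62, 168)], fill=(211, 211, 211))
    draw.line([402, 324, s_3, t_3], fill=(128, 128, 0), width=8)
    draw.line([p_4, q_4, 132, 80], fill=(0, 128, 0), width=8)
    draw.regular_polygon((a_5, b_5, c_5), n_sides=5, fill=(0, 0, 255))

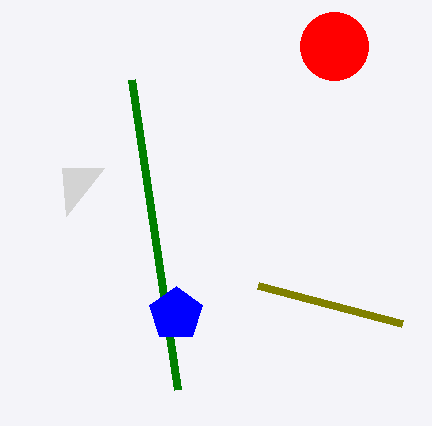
a_1 = 334
b_1 = 46
c_1 = 34
s_2 = 104
t_2 = 168
s_3 = 258
t_3 = 286
p_4 = 178
q_4 = 390
a_5 = 176
b_5 = 314
c_5 = 28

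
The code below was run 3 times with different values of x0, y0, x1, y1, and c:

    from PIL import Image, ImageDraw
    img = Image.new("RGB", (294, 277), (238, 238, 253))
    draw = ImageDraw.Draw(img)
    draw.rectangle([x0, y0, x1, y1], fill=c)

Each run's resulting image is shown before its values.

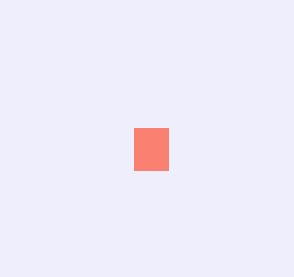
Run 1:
x0 = 134, y0 = 128, x1 = 168, y1 = 170, c = 'salmon'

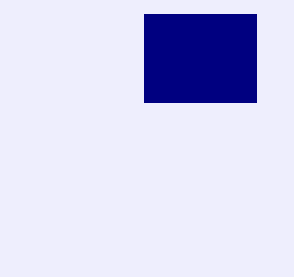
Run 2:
x0 = 144, y0 = 14, x1 = 256, y1 = 102, c = 'navy'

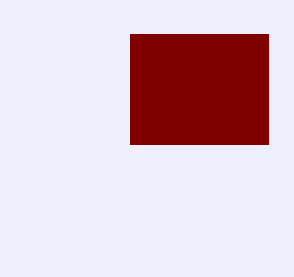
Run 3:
x0 = 130; y0 = 34; x1 = 268; y1 = 144; c = 'maroon'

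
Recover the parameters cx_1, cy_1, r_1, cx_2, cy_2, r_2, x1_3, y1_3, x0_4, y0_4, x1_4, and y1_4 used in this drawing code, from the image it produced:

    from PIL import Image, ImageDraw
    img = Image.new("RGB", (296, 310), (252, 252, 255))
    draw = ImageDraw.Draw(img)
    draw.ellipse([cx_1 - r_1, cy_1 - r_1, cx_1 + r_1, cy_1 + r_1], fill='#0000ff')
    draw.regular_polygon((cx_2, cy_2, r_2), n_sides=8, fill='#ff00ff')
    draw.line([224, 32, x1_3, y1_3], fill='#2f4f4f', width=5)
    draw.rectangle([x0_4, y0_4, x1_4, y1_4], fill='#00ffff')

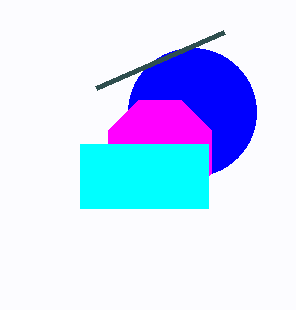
cx_1 = 192, cy_1 = 112, r_1 = 64, cx_2 = 160, cy_2 = 152, r_2 = 56, x1_3 = 96, y1_3 = 88, x0_4 = 80, y0_4 = 144, x1_4 = 208, y1_4 = 208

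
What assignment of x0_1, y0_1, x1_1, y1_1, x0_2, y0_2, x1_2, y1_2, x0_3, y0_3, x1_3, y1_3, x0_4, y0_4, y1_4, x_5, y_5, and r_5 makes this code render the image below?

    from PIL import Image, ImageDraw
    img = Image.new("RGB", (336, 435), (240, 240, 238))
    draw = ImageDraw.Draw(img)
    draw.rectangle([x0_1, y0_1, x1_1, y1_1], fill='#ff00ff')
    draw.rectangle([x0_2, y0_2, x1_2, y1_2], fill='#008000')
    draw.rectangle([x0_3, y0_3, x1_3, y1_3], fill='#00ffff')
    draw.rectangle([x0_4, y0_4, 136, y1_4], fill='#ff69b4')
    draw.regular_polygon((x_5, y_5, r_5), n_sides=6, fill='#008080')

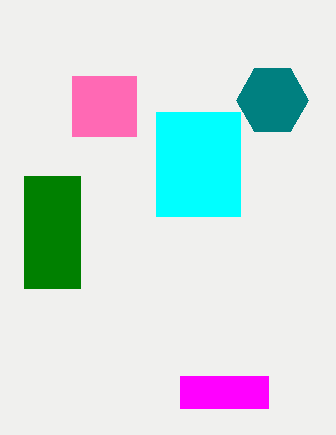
x0_1 = 180; y0_1 = 376; x1_1 = 268; y1_1 = 408; x0_2 = 24; y0_2 = 176; x1_2 = 80; y1_2 = 288; x0_3 = 156; y0_3 = 112; x1_3 = 240; y1_3 = 216; x0_4 = 72; y0_4 = 76; y1_4 = 136; x_5 = 272; y_5 = 100; r_5 = 36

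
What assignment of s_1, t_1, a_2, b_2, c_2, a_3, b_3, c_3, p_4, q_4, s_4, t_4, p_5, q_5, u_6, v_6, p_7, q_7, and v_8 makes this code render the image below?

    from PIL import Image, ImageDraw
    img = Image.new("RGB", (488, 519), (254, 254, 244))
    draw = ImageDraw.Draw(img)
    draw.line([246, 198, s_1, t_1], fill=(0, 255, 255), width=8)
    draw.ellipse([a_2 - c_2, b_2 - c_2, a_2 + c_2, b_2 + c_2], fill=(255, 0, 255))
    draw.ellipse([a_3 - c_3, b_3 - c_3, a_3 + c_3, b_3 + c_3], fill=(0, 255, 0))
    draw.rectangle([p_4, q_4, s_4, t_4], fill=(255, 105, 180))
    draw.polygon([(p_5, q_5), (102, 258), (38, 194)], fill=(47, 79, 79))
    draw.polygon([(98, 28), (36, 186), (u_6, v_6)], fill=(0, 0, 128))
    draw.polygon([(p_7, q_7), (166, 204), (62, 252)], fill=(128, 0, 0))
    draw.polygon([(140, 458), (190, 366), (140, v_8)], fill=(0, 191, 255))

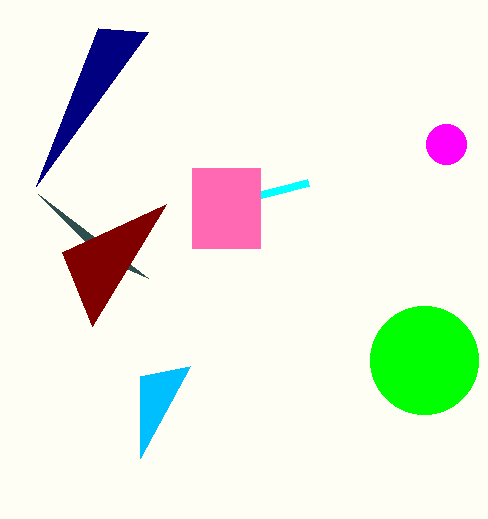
s_1 = 308; t_1 = 182; a_2 = 446; b_2 = 144; c_2 = 20; a_3 = 424; b_3 = 360; c_3 = 54; p_4 = 192; q_4 = 168; s_4 = 260; t_4 = 248; p_5 = 148; q_5 = 278; u_6 = 148; v_6 = 32; p_7 = 92; q_7 = 326; v_8 = 376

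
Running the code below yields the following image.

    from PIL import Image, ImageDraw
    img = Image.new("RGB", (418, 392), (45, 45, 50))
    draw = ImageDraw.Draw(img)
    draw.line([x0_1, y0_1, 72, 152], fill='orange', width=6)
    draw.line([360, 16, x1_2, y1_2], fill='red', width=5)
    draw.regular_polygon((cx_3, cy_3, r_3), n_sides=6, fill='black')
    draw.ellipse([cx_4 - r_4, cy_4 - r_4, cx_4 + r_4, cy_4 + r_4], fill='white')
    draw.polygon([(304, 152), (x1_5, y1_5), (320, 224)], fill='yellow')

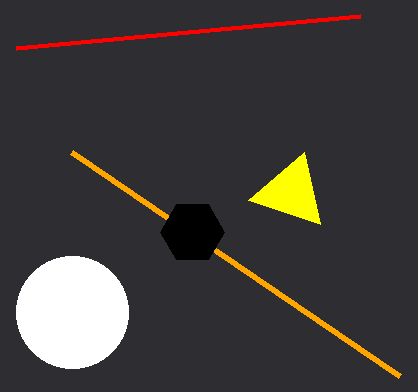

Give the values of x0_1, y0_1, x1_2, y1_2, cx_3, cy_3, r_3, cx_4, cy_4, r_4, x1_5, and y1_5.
x0_1 = 400
y0_1 = 376
x1_2 = 16
y1_2 = 48
cx_3 = 192
cy_3 = 232
r_3 = 32
cx_4 = 72
cy_4 = 312
r_4 = 56
x1_5 = 248
y1_5 = 200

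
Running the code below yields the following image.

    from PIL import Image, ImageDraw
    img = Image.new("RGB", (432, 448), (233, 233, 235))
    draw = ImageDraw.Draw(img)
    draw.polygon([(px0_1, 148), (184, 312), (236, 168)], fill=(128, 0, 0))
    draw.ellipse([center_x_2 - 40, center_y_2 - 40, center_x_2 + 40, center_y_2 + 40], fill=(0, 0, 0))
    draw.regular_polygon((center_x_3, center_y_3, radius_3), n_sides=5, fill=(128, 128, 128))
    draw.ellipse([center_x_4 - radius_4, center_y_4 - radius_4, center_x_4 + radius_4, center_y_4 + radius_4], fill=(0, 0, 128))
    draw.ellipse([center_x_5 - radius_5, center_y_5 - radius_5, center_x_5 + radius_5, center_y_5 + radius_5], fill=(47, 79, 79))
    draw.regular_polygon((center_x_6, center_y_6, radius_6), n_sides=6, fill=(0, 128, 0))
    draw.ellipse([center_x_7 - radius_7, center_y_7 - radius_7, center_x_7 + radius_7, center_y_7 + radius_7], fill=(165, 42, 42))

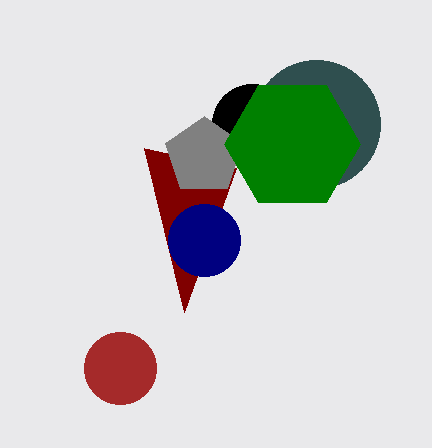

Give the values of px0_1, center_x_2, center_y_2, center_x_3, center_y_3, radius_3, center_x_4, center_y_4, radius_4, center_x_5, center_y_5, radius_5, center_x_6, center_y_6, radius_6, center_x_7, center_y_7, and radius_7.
px0_1 = 144
center_x_2 = 252
center_y_2 = 124
center_x_3 = 204
center_y_3 = 156
radius_3 = 40
center_x_4 = 204
center_y_4 = 240
radius_4 = 36
center_x_5 = 316
center_y_5 = 124
radius_5 = 64
center_x_6 = 292
center_y_6 = 144
radius_6 = 68
center_x_7 = 120
center_y_7 = 368
radius_7 = 36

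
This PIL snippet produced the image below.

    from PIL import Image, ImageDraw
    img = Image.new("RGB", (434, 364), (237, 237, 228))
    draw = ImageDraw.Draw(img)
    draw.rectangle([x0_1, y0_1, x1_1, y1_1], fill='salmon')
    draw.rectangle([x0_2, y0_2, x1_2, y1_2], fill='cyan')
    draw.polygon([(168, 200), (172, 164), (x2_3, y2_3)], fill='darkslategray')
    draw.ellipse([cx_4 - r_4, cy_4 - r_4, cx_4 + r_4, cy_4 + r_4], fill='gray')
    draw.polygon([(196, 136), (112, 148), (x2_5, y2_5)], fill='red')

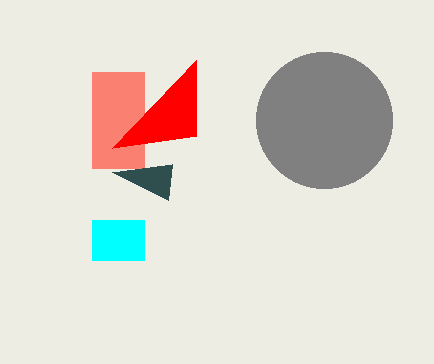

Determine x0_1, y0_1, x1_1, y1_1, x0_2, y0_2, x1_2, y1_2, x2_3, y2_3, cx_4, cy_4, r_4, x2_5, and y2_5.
x0_1 = 92
y0_1 = 72
x1_1 = 144
y1_1 = 168
x0_2 = 92
y0_2 = 220
x1_2 = 144
y1_2 = 260
x2_3 = 112
y2_3 = 172
cx_4 = 324
cy_4 = 120
r_4 = 68
x2_5 = 196
y2_5 = 60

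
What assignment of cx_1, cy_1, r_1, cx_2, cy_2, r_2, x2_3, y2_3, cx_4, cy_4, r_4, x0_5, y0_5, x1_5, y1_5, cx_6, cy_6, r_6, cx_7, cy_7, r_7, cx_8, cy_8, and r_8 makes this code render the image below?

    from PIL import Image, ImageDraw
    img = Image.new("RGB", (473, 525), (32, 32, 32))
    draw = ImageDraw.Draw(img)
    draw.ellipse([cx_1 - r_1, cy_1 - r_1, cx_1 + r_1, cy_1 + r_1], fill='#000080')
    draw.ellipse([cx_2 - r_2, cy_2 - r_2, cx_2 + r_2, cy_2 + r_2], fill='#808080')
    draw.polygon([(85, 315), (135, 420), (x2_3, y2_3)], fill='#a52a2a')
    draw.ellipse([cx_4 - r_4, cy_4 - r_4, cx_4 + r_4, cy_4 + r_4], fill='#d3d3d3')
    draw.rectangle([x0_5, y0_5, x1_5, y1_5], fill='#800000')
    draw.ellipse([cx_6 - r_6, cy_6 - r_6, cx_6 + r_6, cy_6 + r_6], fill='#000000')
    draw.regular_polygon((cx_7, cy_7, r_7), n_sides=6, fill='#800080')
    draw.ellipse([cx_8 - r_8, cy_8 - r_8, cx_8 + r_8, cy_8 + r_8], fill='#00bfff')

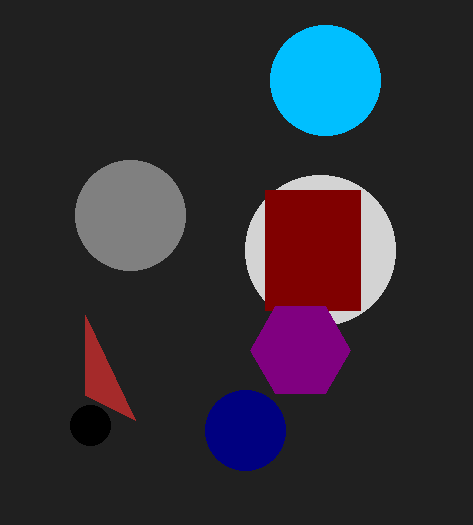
cx_1 = 245; cy_1 = 430; r_1 = 40; cx_2 = 130; cy_2 = 215; r_2 = 55; x2_3 = 85; y2_3 = 395; cx_4 = 320; cy_4 = 250; r_4 = 75; x0_5 = 265; y0_5 = 190; x1_5 = 360; y1_5 = 310; cx_6 = 90; cy_6 = 425; r_6 = 20; cx_7 = 300; cy_7 = 350; r_7 = 50; cx_8 = 325; cy_8 = 80; r_8 = 55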